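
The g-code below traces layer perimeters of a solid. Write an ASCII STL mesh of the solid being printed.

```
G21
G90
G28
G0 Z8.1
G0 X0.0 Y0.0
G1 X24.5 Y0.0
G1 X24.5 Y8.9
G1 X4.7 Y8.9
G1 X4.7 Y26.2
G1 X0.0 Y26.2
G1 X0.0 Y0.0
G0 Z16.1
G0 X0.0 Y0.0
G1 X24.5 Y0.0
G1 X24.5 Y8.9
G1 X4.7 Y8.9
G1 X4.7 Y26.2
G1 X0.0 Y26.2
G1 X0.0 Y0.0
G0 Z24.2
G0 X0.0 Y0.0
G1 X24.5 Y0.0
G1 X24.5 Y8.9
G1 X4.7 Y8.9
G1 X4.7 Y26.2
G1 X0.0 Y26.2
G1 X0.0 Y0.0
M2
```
solid part
  facet normal 0.0000 0.0000 -1.0000
    outer loop
      vertex 24.5 8.9 0.0
      vertex 24.5 0.0 0.0
      vertex 0.0 0.0 0.0
    endloop
  endfacet
  facet normal 0.0000 0.0000 -1.0000
    outer loop
      vertex 4.7 8.9 0.0
      vertex 24.5 8.9 0.0
      vertex 0.0 0.0 0.0
    endloop
  endfacet
  facet normal 0.0000 0.0000 -1.0000
    outer loop
      vertex 4.7 26.2 0.0
      vertex 4.7 8.9 0.0
      vertex 0.0 0.0 0.0
    endloop
  endfacet
  facet normal 0.0000 0.0000 -1.0000
    outer loop
      vertex 0.0 26.2 0.0
      vertex 4.7 26.2 0.0
      vertex 0.0 0.0 0.0
    endloop
  endfacet
  facet normal 0.0000 0.0000 1.0000
    outer loop
      vertex 0.0 0.0 24.2
      vertex 24.5 0.0 24.2
      vertex 24.5 8.9 24.2
    endloop
  endfacet
  facet normal 0.0000 0.0000 1.0000
    outer loop
      vertex 0.0 0.0 24.2
      vertex 24.5 8.9 24.2
      vertex 4.7 8.9 24.2
    endloop
  endfacet
  facet normal 0.0000 0.0000 1.0000
    outer loop
      vertex 0.0 0.0 24.2
      vertex 4.7 8.9 24.2
      vertex 4.7 26.2 24.2
    endloop
  endfacet
  facet normal 0.0000 0.0000 1.0000
    outer loop
      vertex 0.0 0.0 24.2
      vertex 4.7 26.2 24.2
      vertex 0.0 26.2 24.2
    endloop
  endfacet
  facet normal 0.0000 -1.0000 0.0000
    outer loop
      vertex 0.0 0.0 0.0
      vertex 24.5 0.0 0.0
      vertex 24.5 0.0 24.2
    endloop
  endfacet
  facet normal 0.0000 -1.0000 0.0000
    outer loop
      vertex 0.0 0.0 0.0
      vertex 24.5 0.0 24.2
      vertex 0.0 0.0 24.2
    endloop
  endfacet
  facet normal 1.0000 0.0000 0.0000
    outer loop
      vertex 24.5 0.0 0.0
      vertex 24.5 8.9 0.0
      vertex 24.5 8.9 24.2
    endloop
  endfacet
  facet normal 1.0000 0.0000 0.0000
    outer loop
      vertex 24.5 0.0 0.0
      vertex 24.5 8.9 24.2
      vertex 24.5 0.0 24.2
    endloop
  endfacet
  facet normal 0.0000 1.0000 0.0000
    outer loop
      vertex 24.5 8.9 0.0
      vertex 4.7 8.9 0.0
      vertex 4.7 8.9 24.2
    endloop
  endfacet
  facet normal 0.0000 1.0000 0.0000
    outer loop
      vertex 24.5 8.9 0.0
      vertex 4.7 8.9 24.2
      vertex 24.5 8.9 24.2
    endloop
  endfacet
  facet normal 1.0000 0.0000 0.0000
    outer loop
      vertex 4.7 8.9 0.0
      vertex 4.7 26.2 0.0
      vertex 4.7 26.2 24.2
    endloop
  endfacet
  facet normal 1.0000 0.0000 0.0000
    outer loop
      vertex 4.7 8.9 0.0
      vertex 4.7 26.2 24.2
      vertex 4.7 8.9 24.2
    endloop
  endfacet
  facet normal 0.0000 1.0000 0.0000
    outer loop
      vertex 4.7 26.2 0.0
      vertex 0.0 26.2 0.0
      vertex 0.0 26.2 24.2
    endloop
  endfacet
  facet normal 0.0000 1.0000 0.0000
    outer loop
      vertex 4.7 26.2 0.0
      vertex 0.0 26.2 24.2
      vertex 4.7 26.2 24.2
    endloop
  endfacet
  facet normal -1.0000 0.0000 0.0000
    outer loop
      vertex 0.0 26.2 0.0
      vertex 0.0 0.0 0.0
      vertex 0.0 0.0 24.2
    endloop
  endfacet
  facet normal -1.0000 0.0000 0.0000
    outer loop
      vertex 0.0 26.2 0.0
      vertex 0.0 0.0 24.2
      vertex 0.0 26.2 24.2
    endloop
  endfacet
endsolid part

The G0 Z moves step by Δz≈8.1 mm. Every layer's G1 loop is the same polygon, so the solid is a straight extrusion of it from z=0 to z≈24.2. Closing with flat bottom and top caps and triangulating gives 20 facets — an L-shaped prism: outer 24.5 × 26.2 mm, arm thicknesses ≈ 8.9 mm (horizontal) and 4.7 mm (vertical), extruded 24.2 mm in z.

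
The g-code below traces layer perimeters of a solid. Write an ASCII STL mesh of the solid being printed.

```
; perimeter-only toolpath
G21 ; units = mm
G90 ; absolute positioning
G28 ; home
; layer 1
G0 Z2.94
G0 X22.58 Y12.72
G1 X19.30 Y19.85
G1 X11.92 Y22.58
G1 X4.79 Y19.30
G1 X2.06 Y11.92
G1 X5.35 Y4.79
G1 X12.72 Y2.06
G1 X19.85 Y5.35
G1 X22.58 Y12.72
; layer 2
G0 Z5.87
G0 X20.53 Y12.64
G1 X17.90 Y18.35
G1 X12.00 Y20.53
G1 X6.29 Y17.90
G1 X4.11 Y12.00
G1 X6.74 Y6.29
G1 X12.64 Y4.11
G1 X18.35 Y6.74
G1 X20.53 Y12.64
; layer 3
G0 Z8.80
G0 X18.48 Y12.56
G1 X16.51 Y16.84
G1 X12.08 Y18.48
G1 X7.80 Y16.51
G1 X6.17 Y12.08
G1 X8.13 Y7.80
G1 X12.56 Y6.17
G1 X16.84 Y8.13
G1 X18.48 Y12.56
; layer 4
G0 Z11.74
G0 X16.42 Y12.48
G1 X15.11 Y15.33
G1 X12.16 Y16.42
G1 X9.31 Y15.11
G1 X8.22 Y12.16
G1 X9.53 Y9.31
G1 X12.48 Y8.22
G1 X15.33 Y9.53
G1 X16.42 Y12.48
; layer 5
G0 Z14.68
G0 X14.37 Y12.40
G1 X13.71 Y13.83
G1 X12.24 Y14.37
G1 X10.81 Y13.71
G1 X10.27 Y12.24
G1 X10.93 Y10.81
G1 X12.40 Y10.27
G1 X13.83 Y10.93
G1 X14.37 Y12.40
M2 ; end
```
solid part
  facet normal 0.0000 0.0000 -1.0000
    outer loop
      vertex 11.84 24.63 0.00
      vertex 20.69 21.36 0.00
      vertex 24.63 12.80 0.00
    endloop
  endfacet
  facet normal 0.0000 0.0000 -1.0000
    outer loop
      vertex 3.28 20.69 0.00
      vertex 11.84 24.63 0.00
      vertex 24.63 12.80 0.00
    endloop
  endfacet
  facet normal 0.0000 0.0000 -1.0000
    outer loop
      vertex 0.01 11.84 0.00
      vertex 3.28 20.69 0.00
      vertex 24.63 12.80 0.00
    endloop
  endfacet
  facet normal 0.0000 0.0000 -1.0000
    outer loop
      vertex 3.95 3.28 0.00
      vertex 0.01 11.84 0.00
      vertex 24.63 12.80 0.00
    endloop
  endfacet
  facet normal 0.0000 0.0000 -1.0000
    outer loop
      vertex 12.80 0.01 0.00
      vertex 3.95 3.28 0.00
      vertex 24.63 12.80 0.00
    endloop
  endfacet
  facet normal 0.0000 0.0000 -1.0000
    outer loop
      vertex 21.36 3.95 0.00
      vertex 12.80 0.01 0.00
      vertex 24.63 12.80 0.00
    endloop
  endfacet
  facet normal 0.7629 0.3511 0.5429
    outer loop
      vertex 24.63 12.80 0.00
      vertex 20.69 21.36 0.00
      vertex 12.32 12.32 17.61
    endloop
  endfacet
  facet normal 0.2911 0.7878 0.5428
    outer loop
      vertex 20.69 21.36 0.00
      vertex 11.84 24.63 0.00
      vertex 12.32 12.32 17.61
    endloop
  endfacet
  facet normal -0.3511 0.7629 0.5429
    outer loop
      vertex 11.84 24.63 0.00
      vertex 3.28 20.69 0.00
      vertex 12.32 12.32 17.61
    endloop
  endfacet
  facet normal -0.7878 0.2911 0.5428
    outer loop
      vertex 3.28 20.69 0.00
      vertex 0.01 11.84 0.00
      vertex 12.32 12.32 17.61
    endloop
  endfacet
  facet normal -0.7629 -0.3511 0.5429
    outer loop
      vertex 0.01 11.84 0.00
      vertex 3.95 3.28 0.00
      vertex 12.32 12.32 17.61
    endloop
  endfacet
  facet normal -0.2911 -0.7878 0.5428
    outer loop
      vertex 3.95 3.28 0.00
      vertex 12.80 0.01 0.00
      vertex 12.32 12.32 17.61
    endloop
  endfacet
  facet normal 0.3511 -0.7629 0.5429
    outer loop
      vertex 12.80 0.01 0.00
      vertex 21.36 3.95 0.00
      vertex 12.32 12.32 17.61
    endloop
  endfacet
  facet normal 0.7878 -0.2911 0.5428
    outer loop
      vertex 21.36 3.95 0.00
      vertex 24.63 12.80 0.00
      vertex 12.32 12.32 17.61
    endloop
  endfacet
endsolid part

The G0 Z moves step by Δz≈2.94 mm. The G1 loops shrink linearly with z, so the solid tapers from its base footprint up to z≈17.6. Closing with a flat bottom cap and the tapered top and triangulating gives 14 facets — a regular 8-sided pyramid, base circumscribed radius ≈ 12.3 mm, apex at z ≈ 17.6 mm.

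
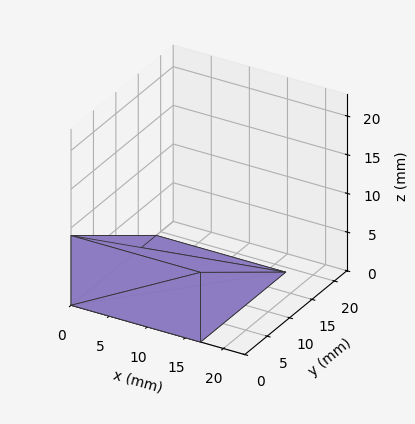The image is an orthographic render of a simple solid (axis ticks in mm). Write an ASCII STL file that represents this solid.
Reading the render: the shape is a wedge (ramp): 17 × 19 mm base, rising to 9 mm along the y=0 edge and sloping linearly to z=0 at y=19 (dimensions read to the nearest mm from the axis ticks). For the STL, each face is triangulated and given an outward normal.

solid part
  facet normal 0.0000 0.0000 -1.0000
    outer loop
      vertex 17.000 19.000 0.000
      vertex 17.000 0.000 0.000
      vertex 0.000 0.000 0.000
    endloop
  endfacet
  facet normal 0.0000 0.0000 -1.0000
    outer loop
      vertex 0.000 19.000 0.000
      vertex 17.000 19.000 0.000
      vertex 0.000 0.000 0.000
    endloop
  endfacet
  facet normal 0.0000 -1.0000 0.0000
    outer loop
      vertex 0.000 0.000 0.000
      vertex 17.000 0.000 0.000
      vertex 17.000 0.000 9.000
    endloop
  endfacet
  facet normal 0.0000 -1.0000 0.0000
    outer loop
      vertex 0.000 0.000 0.000
      vertex 17.000 0.000 9.000
      vertex 0.000 0.000 9.000
    endloop
  endfacet
  facet normal 0.0000 0.4281 0.9037
    outer loop
      vertex 0.000 0.000 9.000
      vertex 17.000 0.000 9.000
      vertex 17.000 19.000 0.000
    endloop
  endfacet
  facet normal 0.0000 0.4281 0.9037
    outer loop
      vertex 0.000 0.000 9.000
      vertex 17.000 19.000 0.000
      vertex 0.000 19.000 0.000
    endloop
  endfacet
  facet normal -1.0000 0.0000 0.0000
    outer loop
      vertex 0.000 0.000 9.000
      vertex 0.000 19.000 0.000
      vertex 0.000 0.000 0.000
    endloop
  endfacet
  facet normal 1.0000 0.0000 0.0000
    outer loop
      vertex 17.000 0.000 0.000
      vertex 17.000 19.000 0.000
      vertex 17.000 0.000 9.000
    endloop
  endfacet
endsolid part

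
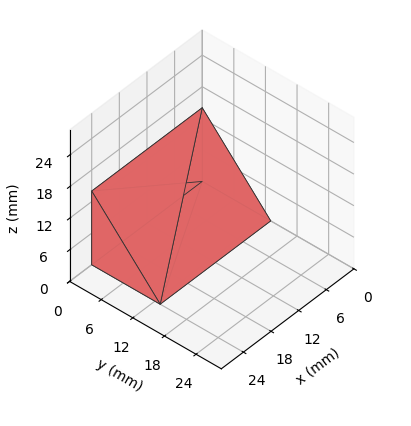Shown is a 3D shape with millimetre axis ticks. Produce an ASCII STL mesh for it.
Reading the render: the shape is a wedge (ramp): 24 × 13 mm base, rising to 14 mm along the y=0 edge and sloping linearly to z=0 at y=13 (dimensions read to the nearest mm from the axis ticks). For the STL, each face is triangulated and given an outward normal.

solid part
  facet normal 0.0000 0.0000 -1.0000
    outer loop
      vertex 24.00 13.00 0.00
      vertex 24.00 0.00 0.00
      vertex 0.00 0.00 0.00
    endloop
  endfacet
  facet normal 0.0000 0.0000 -1.0000
    outer loop
      vertex 0.00 13.00 0.00
      vertex 24.00 13.00 0.00
      vertex 0.00 0.00 0.00
    endloop
  endfacet
  facet normal 0.0000 -1.0000 0.0000
    outer loop
      vertex 0.00 0.00 0.00
      vertex 24.00 0.00 0.00
      vertex 24.00 0.00 14.00
    endloop
  endfacet
  facet normal 0.0000 -1.0000 0.0000
    outer loop
      vertex 0.00 0.00 0.00
      vertex 24.00 0.00 14.00
      vertex 0.00 0.00 14.00
    endloop
  endfacet
  facet normal 0.0000 0.7328 0.6805
    outer loop
      vertex 0.00 0.00 14.00
      vertex 24.00 0.00 14.00
      vertex 24.00 13.00 0.00
    endloop
  endfacet
  facet normal 0.0000 0.7328 0.6805
    outer loop
      vertex 0.00 0.00 14.00
      vertex 24.00 13.00 0.00
      vertex 0.00 13.00 0.00
    endloop
  endfacet
  facet normal -1.0000 0.0000 0.0000
    outer loop
      vertex 0.00 0.00 14.00
      vertex 0.00 13.00 0.00
      vertex 0.00 0.00 0.00
    endloop
  endfacet
  facet normal 1.0000 0.0000 0.0000
    outer loop
      vertex 24.00 0.00 0.00
      vertex 24.00 13.00 0.00
      vertex 24.00 0.00 14.00
    endloop
  endfacet
endsolid part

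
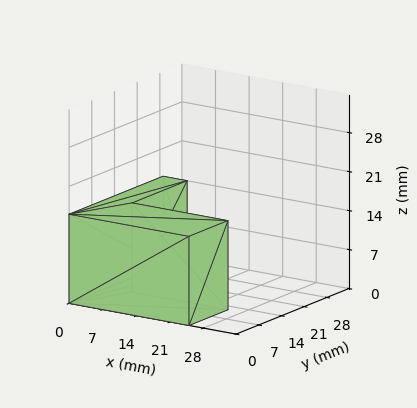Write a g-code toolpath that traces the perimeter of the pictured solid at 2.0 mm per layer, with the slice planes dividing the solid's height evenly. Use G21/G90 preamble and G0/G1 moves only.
Reading the render: the shape is an L-shaped prism: outer 25 × 29 mm, arm thicknesses ≈ 12 mm (horizontal) and 5 mm (vertical), extruded 16 mm in z (dimensions read to the nearest mm from the axis ticks). For the g-code, the solid's height is divided into equal slices at the stated Δz and each level perimeter traced with G1 moves after a G0 lift.

; perimeter-only toolpath
G21 ; units = mm
G90 ; absolute positioning
G28 ; home
; layer 1
G0 Z2.0
G0 X0.0 Y0.0
G1 X25.0 Y0.0
G1 X25.0 Y12.0
G1 X5.0 Y12.0
G1 X5.0 Y29.0
G1 X0.0 Y29.0
G1 X0.0 Y0.0
; layer 2
G0 Z4.0
G0 X0.0 Y0.0
G1 X25.0 Y0.0
G1 X25.0 Y12.0
G1 X5.0 Y12.0
G1 X5.0 Y29.0
G1 X0.0 Y29.0
G1 X0.0 Y0.0
; layer 3
G0 Z6.0
G0 X0.0 Y0.0
G1 X25.0 Y0.0
G1 X25.0 Y12.0
G1 X5.0 Y12.0
G1 X5.0 Y29.0
G1 X0.0 Y29.0
G1 X0.0 Y0.0
; layer 4
G0 Z8.0
G0 X0.0 Y0.0
G1 X25.0 Y0.0
G1 X25.0 Y12.0
G1 X5.0 Y12.0
G1 X5.0 Y29.0
G1 X0.0 Y29.0
G1 X0.0 Y0.0
; layer 5
G0 Z10.0
G0 X0.0 Y0.0
G1 X25.0 Y0.0
G1 X25.0 Y12.0
G1 X5.0 Y12.0
G1 X5.0 Y29.0
G1 X0.0 Y29.0
G1 X0.0 Y0.0
; layer 6
G0 Z12.0
G0 X0.0 Y0.0
G1 X25.0 Y0.0
G1 X25.0 Y12.0
G1 X5.0 Y12.0
G1 X5.0 Y29.0
G1 X0.0 Y29.0
G1 X0.0 Y0.0
; layer 7
G0 Z14.0
G0 X0.0 Y0.0
G1 X25.0 Y0.0
G1 X25.0 Y12.0
G1 X5.0 Y12.0
G1 X5.0 Y29.0
G1 X0.0 Y29.0
G1 X0.0 Y0.0
; layer 8
G0 Z16.0
G0 X0.0 Y0.0
G1 X25.0 Y0.0
G1 X25.0 Y12.0
G1 X5.0 Y12.0
G1 X5.0 Y29.0
G1 X0.0 Y29.0
G1 X0.0 Y0.0
M2 ; end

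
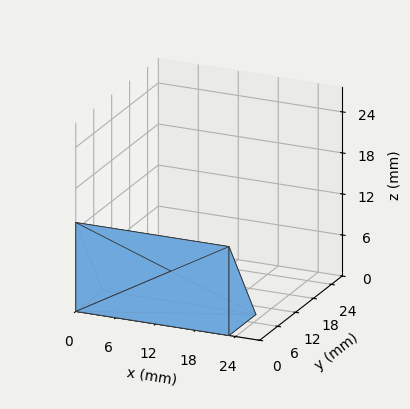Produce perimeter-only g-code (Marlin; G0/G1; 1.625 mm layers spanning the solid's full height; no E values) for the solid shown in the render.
Reading the render: the shape is a wedge (ramp): 23 × 9 mm base, rising to 13 mm along the y=0 edge and sloping linearly to z=0 at y=9 (dimensions read to the nearest mm from the axis ticks). For the g-code, the solid's height is divided into equal slices at the stated Δz and each level perimeter traced with G1 moves after a G0 lift.

; perimeter-only toolpath
G21 ; units = mm
G90 ; absolute positioning
G28 ; home
; layer 1
G0 Z1.625
G0 X0.000 Y0.000
G1 X23.000 Y0.000
G1 X23.000 Y7.875
G1 X0.000 Y7.875
G1 X0.000 Y0.000
; layer 2
G0 Z3.250
G0 X0.000 Y0.000
G1 X23.000 Y0.000
G1 X23.000 Y6.750
G1 X0.000 Y6.750
G1 X0.000 Y0.000
; layer 3
G0 Z4.875
G0 X0.000 Y0.000
G1 X23.000 Y0.000
G1 X23.000 Y5.625
G1 X0.000 Y5.625
G1 X0.000 Y0.000
; layer 4
G0 Z6.500
G0 X0.000 Y0.000
G1 X23.000 Y0.000
G1 X23.000 Y4.500
G1 X0.000 Y4.500
G1 X0.000 Y0.000
; layer 5
G0 Z8.125
G0 X0.000 Y0.000
G1 X23.000 Y0.000
G1 X23.000 Y3.375
G1 X0.000 Y3.375
G1 X0.000 Y0.000
; layer 6
G0 Z9.750
G0 X0.000 Y0.000
G1 X23.000 Y0.000
G1 X23.000 Y2.250
G1 X0.000 Y2.250
G1 X0.000 Y0.000
; layer 7
G0 Z11.375
G0 X0.000 Y0.000
G1 X23.000 Y0.000
G1 X23.000 Y1.125
G1 X0.000 Y1.125
G1 X0.000 Y0.000
M2 ; end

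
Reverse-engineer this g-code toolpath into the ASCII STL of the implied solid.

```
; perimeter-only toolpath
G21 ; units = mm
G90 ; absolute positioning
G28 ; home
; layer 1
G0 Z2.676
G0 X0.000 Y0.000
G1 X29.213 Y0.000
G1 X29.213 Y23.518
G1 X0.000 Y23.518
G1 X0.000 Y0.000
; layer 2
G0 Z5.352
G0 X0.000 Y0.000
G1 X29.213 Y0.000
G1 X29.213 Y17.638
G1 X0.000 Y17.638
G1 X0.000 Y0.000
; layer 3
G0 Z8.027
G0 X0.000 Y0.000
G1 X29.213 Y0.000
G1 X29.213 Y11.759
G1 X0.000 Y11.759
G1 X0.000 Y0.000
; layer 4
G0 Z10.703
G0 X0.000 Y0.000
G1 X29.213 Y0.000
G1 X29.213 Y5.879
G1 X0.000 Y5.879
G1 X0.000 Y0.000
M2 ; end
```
solid part
  facet normal 0.0000 0.0000 -1.0000
    outer loop
      vertex 29.213 29.397 0.000
      vertex 29.213 0.000 0.000
      vertex 0.000 0.000 0.000
    endloop
  endfacet
  facet normal 0.0000 0.0000 -1.0000
    outer loop
      vertex 0.000 29.397 0.000
      vertex 29.213 29.397 0.000
      vertex 0.000 0.000 0.000
    endloop
  endfacet
  facet normal 0.0000 -1.0000 0.0000
    outer loop
      vertex 0.000 0.000 0.000
      vertex 29.213 0.000 0.000
      vertex 29.213 0.000 13.379
    endloop
  endfacet
  facet normal 0.0000 -1.0000 0.0000
    outer loop
      vertex 0.000 0.000 0.000
      vertex 29.213 0.000 13.379
      vertex 0.000 0.000 13.379
    endloop
  endfacet
  facet normal 0.0000 0.4142 0.9102
    outer loop
      vertex 0.000 0.000 13.379
      vertex 29.213 0.000 13.379
      vertex 29.213 29.397 0.000
    endloop
  endfacet
  facet normal 0.0000 0.4142 0.9102
    outer loop
      vertex 0.000 0.000 13.379
      vertex 29.213 29.397 0.000
      vertex 0.000 29.397 0.000
    endloop
  endfacet
  facet normal -1.0000 0.0000 0.0000
    outer loop
      vertex 0.000 0.000 13.379
      vertex 0.000 29.397 0.000
      vertex 0.000 0.000 0.000
    endloop
  endfacet
  facet normal 1.0000 0.0000 0.0000
    outer loop
      vertex 29.213 0.000 0.000
      vertex 29.213 29.397 0.000
      vertex 29.213 0.000 13.379
    endloop
  endfacet
endsolid part

The G0 Z moves step by Δz≈2.676 mm. The G1 loops shrink linearly with z, so the solid tapers from its base footprint up to z≈13.4. Closing with a flat bottom cap and the tapered top and triangulating gives 8 facets — a wedge (ramp): 29.2 × 29.4 mm base, rising to 13.4 mm along the y=0 edge and sloping linearly to z=0 at y=29.4.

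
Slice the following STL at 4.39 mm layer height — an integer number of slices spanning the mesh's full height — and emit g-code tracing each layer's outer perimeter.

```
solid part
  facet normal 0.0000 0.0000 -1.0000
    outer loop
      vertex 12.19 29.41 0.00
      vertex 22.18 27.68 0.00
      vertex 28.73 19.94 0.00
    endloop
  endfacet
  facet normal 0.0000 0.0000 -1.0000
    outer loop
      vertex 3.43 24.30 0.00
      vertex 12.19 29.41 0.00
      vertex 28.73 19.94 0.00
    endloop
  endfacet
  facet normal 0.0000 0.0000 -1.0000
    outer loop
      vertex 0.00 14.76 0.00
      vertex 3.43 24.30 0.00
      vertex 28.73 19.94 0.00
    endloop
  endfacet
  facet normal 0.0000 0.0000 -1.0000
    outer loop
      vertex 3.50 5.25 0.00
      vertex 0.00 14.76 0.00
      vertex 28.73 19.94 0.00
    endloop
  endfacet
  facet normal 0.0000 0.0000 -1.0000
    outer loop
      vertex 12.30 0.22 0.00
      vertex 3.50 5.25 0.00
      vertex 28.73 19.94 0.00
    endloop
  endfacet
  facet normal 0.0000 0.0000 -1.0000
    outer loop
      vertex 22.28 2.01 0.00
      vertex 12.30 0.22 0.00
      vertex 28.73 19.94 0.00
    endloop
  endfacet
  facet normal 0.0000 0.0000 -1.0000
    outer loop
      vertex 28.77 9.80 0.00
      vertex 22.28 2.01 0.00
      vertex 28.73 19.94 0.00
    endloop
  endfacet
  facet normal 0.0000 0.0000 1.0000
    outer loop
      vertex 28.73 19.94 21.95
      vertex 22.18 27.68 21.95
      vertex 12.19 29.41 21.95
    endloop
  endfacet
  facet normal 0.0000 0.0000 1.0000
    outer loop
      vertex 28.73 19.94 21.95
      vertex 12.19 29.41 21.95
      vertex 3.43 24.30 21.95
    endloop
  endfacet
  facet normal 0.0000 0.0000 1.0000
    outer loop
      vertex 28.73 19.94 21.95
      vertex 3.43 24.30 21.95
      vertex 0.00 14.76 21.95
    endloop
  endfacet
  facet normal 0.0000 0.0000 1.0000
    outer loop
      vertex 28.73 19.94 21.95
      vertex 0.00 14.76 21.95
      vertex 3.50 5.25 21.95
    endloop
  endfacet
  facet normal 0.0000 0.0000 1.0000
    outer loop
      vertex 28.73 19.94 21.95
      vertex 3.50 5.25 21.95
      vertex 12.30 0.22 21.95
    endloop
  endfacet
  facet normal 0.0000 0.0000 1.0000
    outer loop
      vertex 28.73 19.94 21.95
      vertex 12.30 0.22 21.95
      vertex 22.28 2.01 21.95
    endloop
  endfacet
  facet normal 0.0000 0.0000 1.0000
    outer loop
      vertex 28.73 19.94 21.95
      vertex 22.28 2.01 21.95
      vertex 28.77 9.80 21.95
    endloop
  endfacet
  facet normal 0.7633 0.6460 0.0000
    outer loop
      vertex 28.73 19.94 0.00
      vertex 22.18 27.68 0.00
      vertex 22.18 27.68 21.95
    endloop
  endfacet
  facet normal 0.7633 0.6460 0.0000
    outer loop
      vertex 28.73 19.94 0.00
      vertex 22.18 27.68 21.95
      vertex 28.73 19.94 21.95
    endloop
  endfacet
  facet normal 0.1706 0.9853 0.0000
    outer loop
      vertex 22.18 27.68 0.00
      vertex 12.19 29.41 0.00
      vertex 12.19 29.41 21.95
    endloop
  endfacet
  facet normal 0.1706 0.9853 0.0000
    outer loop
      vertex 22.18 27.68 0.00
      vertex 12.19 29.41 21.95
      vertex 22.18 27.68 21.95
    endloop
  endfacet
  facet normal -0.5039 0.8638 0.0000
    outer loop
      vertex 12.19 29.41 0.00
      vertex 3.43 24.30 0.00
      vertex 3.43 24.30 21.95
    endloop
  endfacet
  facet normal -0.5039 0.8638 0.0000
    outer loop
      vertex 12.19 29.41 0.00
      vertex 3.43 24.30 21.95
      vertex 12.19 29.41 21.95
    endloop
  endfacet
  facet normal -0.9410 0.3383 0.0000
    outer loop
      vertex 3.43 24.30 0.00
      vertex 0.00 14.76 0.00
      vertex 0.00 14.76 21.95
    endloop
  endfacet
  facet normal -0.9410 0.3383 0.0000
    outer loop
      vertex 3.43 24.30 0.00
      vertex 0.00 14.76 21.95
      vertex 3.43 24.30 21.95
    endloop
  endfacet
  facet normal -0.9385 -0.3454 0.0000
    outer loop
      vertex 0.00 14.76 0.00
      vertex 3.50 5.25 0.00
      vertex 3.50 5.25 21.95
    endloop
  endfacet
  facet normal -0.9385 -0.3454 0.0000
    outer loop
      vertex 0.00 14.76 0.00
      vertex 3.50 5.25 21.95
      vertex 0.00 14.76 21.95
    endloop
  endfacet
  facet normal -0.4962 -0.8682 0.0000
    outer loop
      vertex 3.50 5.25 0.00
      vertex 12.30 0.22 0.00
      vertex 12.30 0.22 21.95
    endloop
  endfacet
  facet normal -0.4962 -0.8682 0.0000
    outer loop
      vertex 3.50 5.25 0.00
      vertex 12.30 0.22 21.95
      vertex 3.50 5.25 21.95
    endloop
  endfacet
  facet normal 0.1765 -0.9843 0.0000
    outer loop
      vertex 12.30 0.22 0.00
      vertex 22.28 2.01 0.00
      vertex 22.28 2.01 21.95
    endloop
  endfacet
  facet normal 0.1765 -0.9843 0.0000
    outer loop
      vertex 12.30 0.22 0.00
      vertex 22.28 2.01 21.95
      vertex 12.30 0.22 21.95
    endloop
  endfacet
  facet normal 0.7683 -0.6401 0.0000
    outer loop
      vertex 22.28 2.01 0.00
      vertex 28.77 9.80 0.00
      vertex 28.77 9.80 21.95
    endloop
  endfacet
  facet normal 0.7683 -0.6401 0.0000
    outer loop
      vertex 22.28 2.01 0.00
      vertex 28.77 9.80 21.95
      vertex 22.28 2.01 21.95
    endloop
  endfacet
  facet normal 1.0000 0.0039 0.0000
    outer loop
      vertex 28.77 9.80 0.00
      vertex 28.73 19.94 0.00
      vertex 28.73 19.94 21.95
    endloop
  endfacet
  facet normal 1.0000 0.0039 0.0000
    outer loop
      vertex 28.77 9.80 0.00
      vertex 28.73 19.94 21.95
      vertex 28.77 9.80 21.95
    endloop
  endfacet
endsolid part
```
; perimeter-only toolpath
G21 ; units = mm
G90 ; absolute positioning
G28 ; home
; layer 1
G0 Z4.39
G0 X28.73 Y19.94
G1 X22.18 Y27.68
G1 X12.19 Y29.41
G1 X3.43 Y24.30
G1 X0.00 Y14.76
G1 X3.50 Y5.25
G1 X12.30 Y0.22
G1 X22.28 Y2.01
G1 X28.77 Y9.80
G1 X28.73 Y19.94
; layer 2
G0 Z8.78
G0 X28.73 Y19.94
G1 X22.18 Y27.68
G1 X12.19 Y29.41
G1 X3.43 Y24.30
G1 X0.00 Y14.76
G1 X3.50 Y5.25
G1 X12.30 Y0.22
G1 X22.28 Y2.01
G1 X28.77 Y9.80
G1 X28.73 Y19.94
; layer 3
G0 Z13.17
G0 X28.73 Y19.94
G1 X22.18 Y27.68
G1 X12.19 Y29.41
G1 X3.43 Y24.30
G1 X0.00 Y14.76
G1 X3.50 Y5.25
G1 X12.30 Y0.22
G1 X22.28 Y2.01
G1 X28.77 Y9.80
G1 X28.73 Y19.94
; layer 4
G0 Z17.56
G0 X28.73 Y19.94
G1 X22.18 Y27.68
G1 X12.19 Y29.41
G1 X3.43 Y24.30
G1 X0.00 Y14.76
G1 X3.50 Y5.25
G1 X12.30 Y0.22
G1 X22.28 Y2.01
G1 X28.77 Y9.80
G1 X28.73 Y19.94
; layer 5
G0 Z21.95
G0 X28.73 Y19.94
G1 X22.18 Y27.68
G1 X12.19 Y29.41
G1 X3.43 Y24.30
G1 X0.00 Y14.76
G1 X3.50 Y5.25
G1 X12.30 Y0.22
G1 X22.28 Y2.01
G1 X28.77 Y9.80
G1 X28.73 Y19.94
M2 ; end

The solid is a regular 9-sided prism (a cylinder approximated with 9 flat sides), circumscribed radius ≈ 14.8 mm, height ≈ 21.9 mm. Slicing at Δz = 4.39 mm — 5 equal slices spanning the solid's height, so layer i sits at z = i·h/5 — gives 5 non-empty perimeters. Each is a 9-segment closed polygon; G0 lifts to the layer z and rapids to the start vertex, then G1 traces the edges.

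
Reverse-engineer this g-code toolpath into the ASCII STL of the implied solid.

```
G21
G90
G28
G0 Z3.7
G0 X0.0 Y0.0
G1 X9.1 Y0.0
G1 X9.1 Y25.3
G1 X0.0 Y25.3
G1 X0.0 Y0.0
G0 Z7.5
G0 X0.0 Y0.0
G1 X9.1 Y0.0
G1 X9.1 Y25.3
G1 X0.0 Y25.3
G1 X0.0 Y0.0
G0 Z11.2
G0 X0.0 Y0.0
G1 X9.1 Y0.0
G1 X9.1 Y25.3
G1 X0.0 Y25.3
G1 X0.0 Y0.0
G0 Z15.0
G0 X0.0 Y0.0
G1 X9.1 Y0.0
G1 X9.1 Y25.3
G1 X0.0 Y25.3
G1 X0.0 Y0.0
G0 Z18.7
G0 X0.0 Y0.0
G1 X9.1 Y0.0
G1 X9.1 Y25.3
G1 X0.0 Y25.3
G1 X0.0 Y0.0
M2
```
solid part
  facet normal 0.0000 0.0000 -1.0000
    outer loop
      vertex 9.1 25.3 0.0
      vertex 9.1 0.0 0.0
      vertex 0.0 0.0 0.0
    endloop
  endfacet
  facet normal 0.0000 0.0000 -1.0000
    outer loop
      vertex 0.0 25.3 0.0
      vertex 9.1 25.3 0.0
      vertex 0.0 0.0 0.0
    endloop
  endfacet
  facet normal 0.0000 0.0000 1.0000
    outer loop
      vertex 0.0 0.0 18.7
      vertex 9.1 0.0 18.7
      vertex 9.1 25.3 18.7
    endloop
  endfacet
  facet normal 0.0000 0.0000 1.0000
    outer loop
      vertex 0.0 0.0 18.7
      vertex 9.1 25.3 18.7
      vertex 0.0 25.3 18.7
    endloop
  endfacet
  facet normal 0.0000 -1.0000 0.0000
    outer loop
      vertex 0.0 0.0 0.0
      vertex 9.1 0.0 0.0
      vertex 9.1 0.0 18.7
    endloop
  endfacet
  facet normal 0.0000 -1.0000 0.0000
    outer loop
      vertex 0.0 0.0 0.0
      vertex 9.1 0.0 18.7
      vertex 0.0 0.0 18.7
    endloop
  endfacet
  facet normal 0.0000 1.0000 0.0000
    outer loop
      vertex 9.1 25.3 18.7
      vertex 9.1 25.3 0.0
      vertex 0.0 25.3 0.0
    endloop
  endfacet
  facet normal 0.0000 1.0000 0.0000
    outer loop
      vertex 0.0 25.3 18.7
      vertex 9.1 25.3 18.7
      vertex 0.0 25.3 0.0
    endloop
  endfacet
  facet normal -1.0000 0.0000 0.0000
    outer loop
      vertex 0.0 25.3 18.7
      vertex 0.0 25.3 0.0
      vertex 0.0 0.0 0.0
    endloop
  endfacet
  facet normal -1.0000 0.0000 0.0000
    outer loop
      vertex 0.0 0.0 18.7
      vertex 0.0 25.3 18.7
      vertex 0.0 0.0 0.0
    endloop
  endfacet
  facet normal 1.0000 0.0000 0.0000
    outer loop
      vertex 9.1 0.0 0.0
      vertex 9.1 25.3 0.0
      vertex 9.1 25.3 18.7
    endloop
  endfacet
  facet normal 1.0000 0.0000 0.0000
    outer loop
      vertex 9.1 0.0 0.0
      vertex 9.1 25.3 18.7
      vertex 9.1 0.0 18.7
    endloop
  endfacet
endsolid part

The G0 Z moves step by Δz≈3.7 mm. Every layer's G1 loop is the same polygon, so the solid is a straight extrusion of it from z=0 to z≈18.7. Closing with flat bottom and top caps and triangulating gives 12 facets — a rectangular box, roughly 9.1 × 25.3 mm footprint and 18.7 mm tall.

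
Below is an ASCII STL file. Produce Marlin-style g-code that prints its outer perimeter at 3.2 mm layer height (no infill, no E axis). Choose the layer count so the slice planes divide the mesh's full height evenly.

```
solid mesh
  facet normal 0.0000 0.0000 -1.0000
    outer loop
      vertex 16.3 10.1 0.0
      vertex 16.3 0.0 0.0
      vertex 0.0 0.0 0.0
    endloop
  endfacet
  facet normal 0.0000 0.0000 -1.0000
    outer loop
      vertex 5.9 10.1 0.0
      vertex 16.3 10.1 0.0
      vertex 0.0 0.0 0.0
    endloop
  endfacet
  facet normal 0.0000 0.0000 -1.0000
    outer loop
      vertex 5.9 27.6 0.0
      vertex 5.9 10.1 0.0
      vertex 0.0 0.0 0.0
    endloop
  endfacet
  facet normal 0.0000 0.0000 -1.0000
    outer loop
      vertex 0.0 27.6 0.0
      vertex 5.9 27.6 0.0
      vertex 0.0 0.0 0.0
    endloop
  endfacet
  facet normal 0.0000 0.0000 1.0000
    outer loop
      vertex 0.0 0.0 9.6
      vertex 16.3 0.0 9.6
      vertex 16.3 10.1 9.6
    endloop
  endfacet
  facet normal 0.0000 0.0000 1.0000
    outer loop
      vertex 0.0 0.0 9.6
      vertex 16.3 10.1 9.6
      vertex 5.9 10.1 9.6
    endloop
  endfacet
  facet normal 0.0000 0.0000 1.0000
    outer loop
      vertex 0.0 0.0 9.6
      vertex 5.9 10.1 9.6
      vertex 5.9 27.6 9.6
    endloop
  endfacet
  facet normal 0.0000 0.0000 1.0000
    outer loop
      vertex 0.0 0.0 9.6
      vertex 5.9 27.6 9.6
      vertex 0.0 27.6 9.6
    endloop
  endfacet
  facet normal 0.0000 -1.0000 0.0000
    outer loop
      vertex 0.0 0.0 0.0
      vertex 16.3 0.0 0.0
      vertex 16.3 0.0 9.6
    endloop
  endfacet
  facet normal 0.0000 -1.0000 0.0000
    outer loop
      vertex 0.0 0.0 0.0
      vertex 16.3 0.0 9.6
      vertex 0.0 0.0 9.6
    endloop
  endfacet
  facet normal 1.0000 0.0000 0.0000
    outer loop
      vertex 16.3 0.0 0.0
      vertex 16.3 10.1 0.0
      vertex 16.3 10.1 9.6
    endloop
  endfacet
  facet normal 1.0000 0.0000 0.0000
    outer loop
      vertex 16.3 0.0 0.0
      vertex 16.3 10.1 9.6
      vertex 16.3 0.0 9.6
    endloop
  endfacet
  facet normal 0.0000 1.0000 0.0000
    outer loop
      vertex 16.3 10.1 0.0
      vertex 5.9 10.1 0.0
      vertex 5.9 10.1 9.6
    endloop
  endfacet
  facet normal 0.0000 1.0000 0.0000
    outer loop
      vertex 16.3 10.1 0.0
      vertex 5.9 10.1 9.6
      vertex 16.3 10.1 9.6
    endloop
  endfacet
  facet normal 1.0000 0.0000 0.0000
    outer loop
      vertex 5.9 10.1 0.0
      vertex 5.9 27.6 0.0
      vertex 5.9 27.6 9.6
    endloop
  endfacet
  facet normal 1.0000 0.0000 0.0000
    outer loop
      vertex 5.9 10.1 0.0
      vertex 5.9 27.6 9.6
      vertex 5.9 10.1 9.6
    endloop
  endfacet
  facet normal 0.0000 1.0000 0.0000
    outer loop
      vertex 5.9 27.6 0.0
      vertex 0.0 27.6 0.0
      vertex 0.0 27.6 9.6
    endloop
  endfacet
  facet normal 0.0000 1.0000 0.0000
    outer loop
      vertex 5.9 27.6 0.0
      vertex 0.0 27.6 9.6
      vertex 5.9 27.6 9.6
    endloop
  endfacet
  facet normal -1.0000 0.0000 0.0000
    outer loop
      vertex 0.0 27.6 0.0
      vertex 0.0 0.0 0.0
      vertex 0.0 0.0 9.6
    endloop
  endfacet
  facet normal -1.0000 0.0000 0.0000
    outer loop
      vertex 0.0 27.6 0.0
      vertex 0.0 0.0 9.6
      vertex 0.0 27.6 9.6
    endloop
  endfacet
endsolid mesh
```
; perimeter-only toolpath
G21 ; units = mm
G90 ; absolute positioning
G28 ; home
; layer 1
G0 Z3.2
G0 X0.0 Y0.0
G1 X16.3 Y0.0
G1 X16.3 Y10.1
G1 X5.9 Y10.1
G1 X5.9 Y27.6
G1 X0.0 Y27.6
G1 X0.0 Y0.0
; layer 2
G0 Z6.4
G0 X0.0 Y0.0
G1 X16.3 Y0.0
G1 X16.3 Y10.1
G1 X5.9 Y10.1
G1 X5.9 Y27.6
G1 X0.0 Y27.6
G1 X0.0 Y0.0
; layer 3
G0 Z9.6
G0 X0.0 Y0.0
G1 X16.3 Y0.0
G1 X16.3 Y10.1
G1 X5.9 Y10.1
G1 X5.9 Y27.6
G1 X0.0 Y27.6
G1 X0.0 Y0.0
M2 ; end

The solid is an L-shaped prism: outer 16.3 × 27.6 mm, arm thicknesses ≈ 10.1 mm (horizontal) and 5.9 mm (vertical), extruded 9.6 mm in z. Slicing at Δz = 3.2 mm — 3 equal slices spanning the solid's height, so layer i sits at z = i·h/3 — gives 3 non-empty perimeters. Each is a 6-segment closed polygon; G0 lifts to the layer z and rapids to the start vertex, then G1 traces the edges.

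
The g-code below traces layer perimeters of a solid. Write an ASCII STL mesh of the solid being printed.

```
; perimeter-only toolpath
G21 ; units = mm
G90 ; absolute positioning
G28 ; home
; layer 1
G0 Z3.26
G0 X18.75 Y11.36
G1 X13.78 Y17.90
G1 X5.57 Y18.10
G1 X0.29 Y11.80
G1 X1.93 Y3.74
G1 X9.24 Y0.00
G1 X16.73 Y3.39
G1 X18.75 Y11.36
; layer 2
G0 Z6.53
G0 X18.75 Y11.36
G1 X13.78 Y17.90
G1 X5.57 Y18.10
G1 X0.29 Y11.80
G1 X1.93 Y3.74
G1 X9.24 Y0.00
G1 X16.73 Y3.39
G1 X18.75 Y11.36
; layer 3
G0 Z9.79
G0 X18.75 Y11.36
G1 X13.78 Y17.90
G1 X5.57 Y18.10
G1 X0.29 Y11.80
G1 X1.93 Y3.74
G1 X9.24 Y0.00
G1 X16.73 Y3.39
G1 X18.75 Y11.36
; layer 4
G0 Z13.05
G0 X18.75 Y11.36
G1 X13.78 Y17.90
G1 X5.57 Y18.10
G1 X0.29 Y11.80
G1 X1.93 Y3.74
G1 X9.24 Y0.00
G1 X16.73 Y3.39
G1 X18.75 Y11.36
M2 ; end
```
solid part
  facet normal 0.0000 0.0000 -1.0000
    outer loop
      vertex 5.57 18.10 0.00
      vertex 13.78 17.90 0.00
      vertex 18.75 11.36 0.00
    endloop
  endfacet
  facet normal 0.0000 0.0000 -1.0000
    outer loop
      vertex 0.29 11.80 0.00
      vertex 5.57 18.10 0.00
      vertex 18.75 11.36 0.00
    endloop
  endfacet
  facet normal 0.0000 0.0000 -1.0000
    outer loop
      vertex 1.93 3.74 0.00
      vertex 0.29 11.80 0.00
      vertex 18.75 11.36 0.00
    endloop
  endfacet
  facet normal 0.0000 0.0000 -1.0000
    outer loop
      vertex 9.24 0.00 0.00
      vertex 1.93 3.74 0.00
      vertex 18.75 11.36 0.00
    endloop
  endfacet
  facet normal 0.0000 0.0000 -1.0000
    outer loop
      vertex 16.73 3.39 0.00
      vertex 9.24 0.00 0.00
      vertex 18.75 11.36 0.00
    endloop
  endfacet
  facet normal 0.0000 0.0000 1.0000
    outer loop
      vertex 18.75 11.36 13.05
      vertex 13.78 17.90 13.05
      vertex 5.57 18.10 13.05
    endloop
  endfacet
  facet normal 0.0000 0.0000 1.0000
    outer loop
      vertex 18.75 11.36 13.05
      vertex 5.57 18.10 13.05
      vertex 0.29 11.80 13.05
    endloop
  endfacet
  facet normal 0.0000 0.0000 1.0000
    outer loop
      vertex 18.75 11.36 13.05
      vertex 0.29 11.80 13.05
      vertex 1.93 3.74 13.05
    endloop
  endfacet
  facet normal 0.0000 0.0000 1.0000
    outer loop
      vertex 18.75 11.36 13.05
      vertex 1.93 3.74 13.05
      vertex 9.24 0.00 13.05
    endloop
  endfacet
  facet normal 0.0000 0.0000 1.0000
    outer loop
      vertex 18.75 11.36 13.05
      vertex 9.24 0.00 13.05
      vertex 16.73 3.39 13.05
    endloop
  endfacet
  facet normal 0.7962 0.6051 0.0000
    outer loop
      vertex 18.75 11.36 0.00
      vertex 13.78 17.90 0.00
      vertex 13.78 17.90 13.05
    endloop
  endfacet
  facet normal 0.7962 0.6051 0.0000
    outer loop
      vertex 18.75 11.36 0.00
      vertex 13.78 17.90 13.05
      vertex 18.75 11.36 13.05
    endloop
  endfacet
  facet normal 0.0244 0.9997 0.0000
    outer loop
      vertex 13.78 17.90 0.00
      vertex 5.57 18.10 0.00
      vertex 5.57 18.10 13.05
    endloop
  endfacet
  facet normal 0.0244 0.9997 0.0000
    outer loop
      vertex 13.78 17.90 0.00
      vertex 5.57 18.10 13.05
      vertex 13.78 17.90 13.05
    endloop
  endfacet
  facet normal -0.7664 0.6423 0.0000
    outer loop
      vertex 5.57 18.10 0.00
      vertex 0.29 11.80 0.00
      vertex 0.29 11.80 13.05
    endloop
  endfacet
  facet normal -0.7664 0.6423 0.0000
    outer loop
      vertex 5.57 18.10 0.00
      vertex 0.29 11.80 13.05
      vertex 5.57 18.10 13.05
    endloop
  endfacet
  facet normal -0.9799 -0.1994 0.0000
    outer loop
      vertex 0.29 11.80 0.00
      vertex 1.93 3.74 0.00
      vertex 1.93 3.74 13.05
    endloop
  endfacet
  facet normal -0.9799 -0.1994 0.0000
    outer loop
      vertex 0.29 11.80 0.00
      vertex 1.93 3.74 13.05
      vertex 0.29 11.80 13.05
    endloop
  endfacet
  facet normal -0.4555 -0.8902 0.0000
    outer loop
      vertex 1.93 3.74 0.00
      vertex 9.24 0.00 0.00
      vertex 9.24 0.00 13.05
    endloop
  endfacet
  facet normal -0.4555 -0.8902 0.0000
    outer loop
      vertex 1.93 3.74 0.00
      vertex 9.24 0.00 13.05
      vertex 1.93 3.74 13.05
    endloop
  endfacet
  facet normal 0.4123 -0.9110 0.0000
    outer loop
      vertex 9.24 0.00 0.00
      vertex 16.73 3.39 0.00
      vertex 16.73 3.39 13.05
    endloop
  endfacet
  facet normal 0.4123 -0.9110 0.0000
    outer loop
      vertex 9.24 0.00 0.00
      vertex 16.73 3.39 13.05
      vertex 9.24 0.00 13.05
    endloop
  endfacet
  facet normal 0.9694 -0.2457 0.0000
    outer loop
      vertex 16.73 3.39 0.00
      vertex 18.75 11.36 0.00
      vertex 18.75 11.36 13.05
    endloop
  endfacet
  facet normal 0.9694 -0.2457 0.0000
    outer loop
      vertex 16.73 3.39 0.00
      vertex 18.75 11.36 13.05
      vertex 16.73 3.39 13.05
    endloop
  endfacet
endsolid part

The G0 Z moves step by Δz≈3.26 mm. Every layer's G1 loop is the same polygon, so the solid is a straight extrusion of it from z=0 to z≈13.1. Closing with flat bottom and top caps and triangulating gives 24 facets — a regular 7-sided prism (a cylinder approximated with 7 flat sides), circumscribed radius ≈ 9.47 mm, height ≈ 13.1 mm.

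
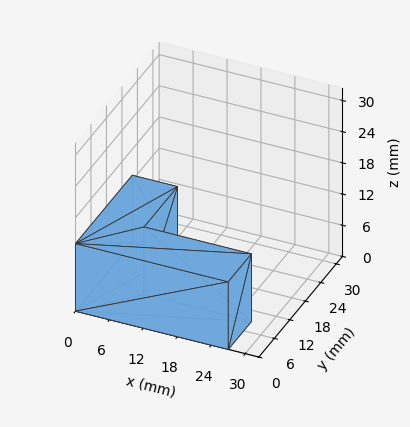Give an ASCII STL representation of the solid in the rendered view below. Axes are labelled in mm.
Reading the render: the shape is an L-shaped prism: outer 27 × 22 mm, arm thicknesses ≈ 9 mm (horizontal) and 8 mm (vertical), extruded 13 mm in z (dimensions read to the nearest mm from the axis ticks). For the STL, each face is triangulated and given an outward normal.

solid part
  facet normal 0.0000 0.0000 -1.0000
    outer loop
      vertex 27.00 9.00 0.00
      vertex 27.00 0.00 0.00
      vertex 0.00 0.00 0.00
    endloop
  endfacet
  facet normal 0.0000 0.0000 -1.0000
    outer loop
      vertex 8.00 9.00 0.00
      vertex 27.00 9.00 0.00
      vertex 0.00 0.00 0.00
    endloop
  endfacet
  facet normal 0.0000 0.0000 -1.0000
    outer loop
      vertex 8.00 22.00 0.00
      vertex 8.00 9.00 0.00
      vertex 0.00 0.00 0.00
    endloop
  endfacet
  facet normal 0.0000 0.0000 -1.0000
    outer loop
      vertex 0.00 22.00 0.00
      vertex 8.00 22.00 0.00
      vertex 0.00 0.00 0.00
    endloop
  endfacet
  facet normal 0.0000 0.0000 1.0000
    outer loop
      vertex 0.00 0.00 13.00
      vertex 27.00 0.00 13.00
      vertex 27.00 9.00 13.00
    endloop
  endfacet
  facet normal 0.0000 0.0000 1.0000
    outer loop
      vertex 0.00 0.00 13.00
      vertex 27.00 9.00 13.00
      vertex 8.00 9.00 13.00
    endloop
  endfacet
  facet normal 0.0000 0.0000 1.0000
    outer loop
      vertex 0.00 0.00 13.00
      vertex 8.00 9.00 13.00
      vertex 8.00 22.00 13.00
    endloop
  endfacet
  facet normal 0.0000 0.0000 1.0000
    outer loop
      vertex 0.00 0.00 13.00
      vertex 8.00 22.00 13.00
      vertex 0.00 22.00 13.00
    endloop
  endfacet
  facet normal 0.0000 -1.0000 0.0000
    outer loop
      vertex 0.00 0.00 0.00
      vertex 27.00 0.00 0.00
      vertex 27.00 0.00 13.00
    endloop
  endfacet
  facet normal 0.0000 -1.0000 0.0000
    outer loop
      vertex 0.00 0.00 0.00
      vertex 27.00 0.00 13.00
      vertex 0.00 0.00 13.00
    endloop
  endfacet
  facet normal 1.0000 0.0000 0.0000
    outer loop
      vertex 27.00 0.00 0.00
      vertex 27.00 9.00 0.00
      vertex 27.00 9.00 13.00
    endloop
  endfacet
  facet normal 1.0000 0.0000 0.0000
    outer loop
      vertex 27.00 0.00 0.00
      vertex 27.00 9.00 13.00
      vertex 27.00 0.00 13.00
    endloop
  endfacet
  facet normal 0.0000 1.0000 0.0000
    outer loop
      vertex 27.00 9.00 0.00
      vertex 8.00 9.00 0.00
      vertex 8.00 9.00 13.00
    endloop
  endfacet
  facet normal 0.0000 1.0000 0.0000
    outer loop
      vertex 27.00 9.00 0.00
      vertex 8.00 9.00 13.00
      vertex 27.00 9.00 13.00
    endloop
  endfacet
  facet normal 1.0000 0.0000 0.0000
    outer loop
      vertex 8.00 9.00 0.00
      vertex 8.00 22.00 0.00
      vertex 8.00 22.00 13.00
    endloop
  endfacet
  facet normal 1.0000 0.0000 0.0000
    outer loop
      vertex 8.00 9.00 0.00
      vertex 8.00 22.00 13.00
      vertex 8.00 9.00 13.00
    endloop
  endfacet
  facet normal 0.0000 1.0000 0.0000
    outer loop
      vertex 8.00 22.00 0.00
      vertex 0.00 22.00 0.00
      vertex 0.00 22.00 13.00
    endloop
  endfacet
  facet normal 0.0000 1.0000 0.0000
    outer loop
      vertex 8.00 22.00 0.00
      vertex 0.00 22.00 13.00
      vertex 8.00 22.00 13.00
    endloop
  endfacet
  facet normal -1.0000 0.0000 0.0000
    outer loop
      vertex 0.00 22.00 0.00
      vertex 0.00 0.00 0.00
      vertex 0.00 0.00 13.00
    endloop
  endfacet
  facet normal -1.0000 0.0000 0.0000
    outer loop
      vertex 0.00 22.00 0.00
      vertex 0.00 0.00 13.00
      vertex 0.00 22.00 13.00
    endloop
  endfacet
endsolid part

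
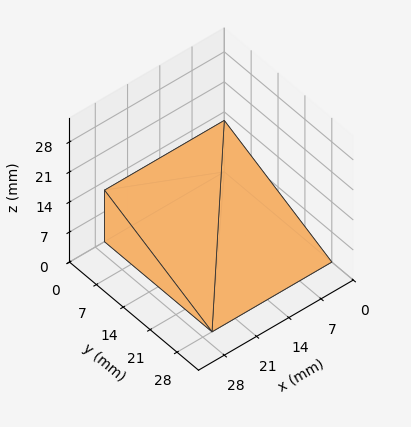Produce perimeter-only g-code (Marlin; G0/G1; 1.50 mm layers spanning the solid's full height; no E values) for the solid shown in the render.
Reading the render: the shape is a wedge (ramp): 26 × 28 mm base, rising to 12 mm along the y=0 edge and sloping linearly to z=0 at y=28 (dimensions read to the nearest mm from the axis ticks). For the g-code, the solid's height is divided into equal slices at the stated Δz and each level perimeter traced with G1 moves after a G0 lift.

; perimeter-only toolpath
G21 ; units = mm
G90 ; absolute positioning
G28 ; home
; layer 1
G0 Z1.50
G0 X0.00 Y0.00
G1 X26.00 Y0.00
G1 X26.00 Y24.50
G1 X0.00 Y24.50
G1 X0.00 Y0.00
; layer 2
G0 Z3.00
G0 X0.00 Y0.00
G1 X26.00 Y0.00
G1 X26.00 Y21.00
G1 X0.00 Y21.00
G1 X0.00 Y0.00
; layer 3
G0 Z4.50
G0 X0.00 Y0.00
G1 X26.00 Y0.00
G1 X26.00 Y17.50
G1 X0.00 Y17.50
G1 X0.00 Y0.00
; layer 4
G0 Z6.00
G0 X0.00 Y0.00
G1 X26.00 Y0.00
G1 X26.00 Y14.00
G1 X0.00 Y14.00
G1 X0.00 Y0.00
; layer 5
G0 Z7.50
G0 X0.00 Y0.00
G1 X26.00 Y0.00
G1 X26.00 Y10.50
G1 X0.00 Y10.50
G1 X0.00 Y0.00
; layer 6
G0 Z9.00
G0 X0.00 Y0.00
G1 X26.00 Y0.00
G1 X26.00 Y7.00
G1 X0.00 Y7.00
G1 X0.00 Y0.00
; layer 7
G0 Z10.50
G0 X0.00 Y0.00
G1 X26.00 Y0.00
G1 X26.00 Y3.50
G1 X0.00 Y3.50
G1 X0.00 Y0.00
M2 ; end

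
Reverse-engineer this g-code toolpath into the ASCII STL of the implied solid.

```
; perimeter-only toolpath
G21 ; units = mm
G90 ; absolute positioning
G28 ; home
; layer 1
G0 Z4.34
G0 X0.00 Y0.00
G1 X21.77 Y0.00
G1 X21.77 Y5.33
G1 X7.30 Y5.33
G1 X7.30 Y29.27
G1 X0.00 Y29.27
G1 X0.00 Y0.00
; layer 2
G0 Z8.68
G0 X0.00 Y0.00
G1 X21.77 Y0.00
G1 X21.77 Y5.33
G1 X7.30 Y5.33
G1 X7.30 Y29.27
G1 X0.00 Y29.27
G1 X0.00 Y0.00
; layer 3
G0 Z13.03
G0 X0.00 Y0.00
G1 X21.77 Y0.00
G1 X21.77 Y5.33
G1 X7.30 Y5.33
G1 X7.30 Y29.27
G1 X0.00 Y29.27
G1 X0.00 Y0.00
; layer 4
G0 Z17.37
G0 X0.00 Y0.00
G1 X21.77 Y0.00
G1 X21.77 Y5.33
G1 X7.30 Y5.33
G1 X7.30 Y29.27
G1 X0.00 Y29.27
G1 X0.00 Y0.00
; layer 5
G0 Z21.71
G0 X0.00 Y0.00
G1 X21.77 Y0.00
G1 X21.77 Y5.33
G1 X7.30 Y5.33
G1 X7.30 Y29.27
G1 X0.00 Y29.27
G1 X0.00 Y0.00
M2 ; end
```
solid part
  facet normal 0.0000 0.0000 -1.0000
    outer loop
      vertex 21.77 5.33 0.00
      vertex 21.77 0.00 0.00
      vertex 0.00 0.00 0.00
    endloop
  endfacet
  facet normal 0.0000 0.0000 -1.0000
    outer loop
      vertex 7.30 5.33 0.00
      vertex 21.77 5.33 0.00
      vertex 0.00 0.00 0.00
    endloop
  endfacet
  facet normal 0.0000 0.0000 -1.0000
    outer loop
      vertex 7.30 29.27 0.00
      vertex 7.30 5.33 0.00
      vertex 0.00 0.00 0.00
    endloop
  endfacet
  facet normal 0.0000 0.0000 -1.0000
    outer loop
      vertex 0.00 29.27 0.00
      vertex 7.30 29.27 0.00
      vertex 0.00 0.00 0.00
    endloop
  endfacet
  facet normal 0.0000 0.0000 1.0000
    outer loop
      vertex 0.00 0.00 21.71
      vertex 21.77 0.00 21.71
      vertex 21.77 5.33 21.71
    endloop
  endfacet
  facet normal 0.0000 0.0000 1.0000
    outer loop
      vertex 0.00 0.00 21.71
      vertex 21.77 5.33 21.71
      vertex 7.30 5.33 21.71
    endloop
  endfacet
  facet normal 0.0000 0.0000 1.0000
    outer loop
      vertex 0.00 0.00 21.71
      vertex 7.30 5.33 21.71
      vertex 7.30 29.27 21.71
    endloop
  endfacet
  facet normal 0.0000 0.0000 1.0000
    outer loop
      vertex 0.00 0.00 21.71
      vertex 7.30 29.27 21.71
      vertex 0.00 29.27 21.71
    endloop
  endfacet
  facet normal 0.0000 -1.0000 0.0000
    outer loop
      vertex 0.00 0.00 0.00
      vertex 21.77 0.00 0.00
      vertex 21.77 0.00 21.71
    endloop
  endfacet
  facet normal 0.0000 -1.0000 0.0000
    outer loop
      vertex 0.00 0.00 0.00
      vertex 21.77 0.00 21.71
      vertex 0.00 0.00 21.71
    endloop
  endfacet
  facet normal 1.0000 0.0000 0.0000
    outer loop
      vertex 21.77 0.00 0.00
      vertex 21.77 5.33 0.00
      vertex 21.77 5.33 21.71
    endloop
  endfacet
  facet normal 1.0000 0.0000 0.0000
    outer loop
      vertex 21.77 0.00 0.00
      vertex 21.77 5.33 21.71
      vertex 21.77 0.00 21.71
    endloop
  endfacet
  facet normal 0.0000 1.0000 0.0000
    outer loop
      vertex 21.77 5.33 0.00
      vertex 7.30 5.33 0.00
      vertex 7.30 5.33 21.71
    endloop
  endfacet
  facet normal 0.0000 1.0000 0.0000
    outer loop
      vertex 21.77 5.33 0.00
      vertex 7.30 5.33 21.71
      vertex 21.77 5.33 21.71
    endloop
  endfacet
  facet normal 1.0000 0.0000 0.0000
    outer loop
      vertex 7.30 5.33 0.00
      vertex 7.30 29.27 0.00
      vertex 7.30 29.27 21.71
    endloop
  endfacet
  facet normal 1.0000 0.0000 0.0000
    outer loop
      vertex 7.30 5.33 0.00
      vertex 7.30 29.27 21.71
      vertex 7.30 5.33 21.71
    endloop
  endfacet
  facet normal 0.0000 1.0000 0.0000
    outer loop
      vertex 7.30 29.27 0.00
      vertex 0.00 29.27 0.00
      vertex 0.00 29.27 21.71
    endloop
  endfacet
  facet normal 0.0000 1.0000 0.0000
    outer loop
      vertex 7.30 29.27 0.00
      vertex 0.00 29.27 21.71
      vertex 7.30 29.27 21.71
    endloop
  endfacet
  facet normal -1.0000 0.0000 0.0000
    outer loop
      vertex 0.00 29.27 0.00
      vertex 0.00 0.00 0.00
      vertex 0.00 0.00 21.71
    endloop
  endfacet
  facet normal -1.0000 0.0000 0.0000
    outer loop
      vertex 0.00 29.27 0.00
      vertex 0.00 0.00 21.71
      vertex 0.00 29.27 21.71
    endloop
  endfacet
endsolid part

The G0 Z moves step by Δz≈4.34 mm. Every layer's G1 loop is the same polygon, so the solid is a straight extrusion of it from z=0 to z≈21.7. Closing with flat bottom and top caps and triangulating gives 20 facets — an L-shaped prism: outer 21.8 × 29.3 mm, arm thicknesses ≈ 5.33 mm (horizontal) and 7.3 mm (vertical), extruded 21.7 mm in z.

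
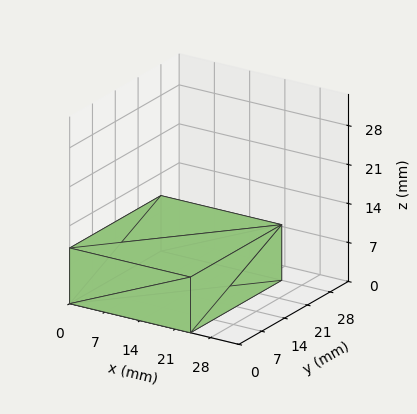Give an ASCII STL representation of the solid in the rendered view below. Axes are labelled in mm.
Reading the render: the shape is a rectangular box, roughly 24 × 28 mm footprint and 10 mm tall (dimensions read to the nearest mm from the axis ticks). For the STL, each face is triangulated and given an outward normal.

solid part
  facet normal 0.0000 0.0000 -1.0000
    outer loop
      vertex 24.000 28.000 0.000
      vertex 24.000 0.000 0.000
      vertex 0.000 0.000 0.000
    endloop
  endfacet
  facet normal 0.0000 0.0000 -1.0000
    outer loop
      vertex 0.000 28.000 0.000
      vertex 24.000 28.000 0.000
      vertex 0.000 0.000 0.000
    endloop
  endfacet
  facet normal 0.0000 0.0000 1.0000
    outer loop
      vertex 0.000 0.000 10.000
      vertex 24.000 0.000 10.000
      vertex 24.000 28.000 10.000
    endloop
  endfacet
  facet normal 0.0000 0.0000 1.0000
    outer loop
      vertex 0.000 0.000 10.000
      vertex 24.000 28.000 10.000
      vertex 0.000 28.000 10.000
    endloop
  endfacet
  facet normal 0.0000 -1.0000 0.0000
    outer loop
      vertex 0.000 0.000 0.000
      vertex 24.000 0.000 0.000
      vertex 24.000 0.000 10.000
    endloop
  endfacet
  facet normal 0.0000 -1.0000 0.0000
    outer loop
      vertex 0.000 0.000 0.000
      vertex 24.000 0.000 10.000
      vertex 0.000 0.000 10.000
    endloop
  endfacet
  facet normal 0.0000 1.0000 0.0000
    outer loop
      vertex 24.000 28.000 10.000
      vertex 24.000 28.000 0.000
      vertex 0.000 28.000 0.000
    endloop
  endfacet
  facet normal 0.0000 1.0000 0.0000
    outer loop
      vertex 0.000 28.000 10.000
      vertex 24.000 28.000 10.000
      vertex 0.000 28.000 0.000
    endloop
  endfacet
  facet normal -1.0000 0.0000 0.0000
    outer loop
      vertex 0.000 28.000 10.000
      vertex 0.000 28.000 0.000
      vertex 0.000 0.000 0.000
    endloop
  endfacet
  facet normal -1.0000 0.0000 0.0000
    outer loop
      vertex 0.000 0.000 10.000
      vertex 0.000 28.000 10.000
      vertex 0.000 0.000 0.000
    endloop
  endfacet
  facet normal 1.0000 0.0000 0.0000
    outer loop
      vertex 24.000 0.000 0.000
      vertex 24.000 28.000 0.000
      vertex 24.000 28.000 10.000
    endloop
  endfacet
  facet normal 1.0000 0.0000 0.0000
    outer loop
      vertex 24.000 0.000 0.000
      vertex 24.000 28.000 10.000
      vertex 24.000 0.000 10.000
    endloop
  endfacet
endsolid part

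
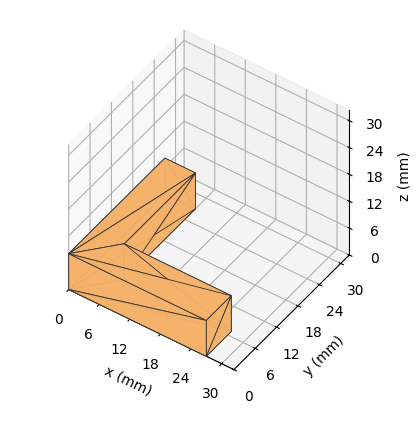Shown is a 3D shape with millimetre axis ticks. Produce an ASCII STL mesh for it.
Reading the render: the shape is an L-shaped prism: outer 27 × 27 mm, arm thicknesses ≈ 7 mm (horizontal) and 6 mm (vertical), extruded 8 mm in z (dimensions read to the nearest mm from the axis ticks). For the STL, each face is triangulated and given an outward normal.

solid part
  facet normal 0.0000 0.0000 -1.0000
    outer loop
      vertex 27.0 7.0 0.0
      vertex 27.0 0.0 0.0
      vertex 0.0 0.0 0.0
    endloop
  endfacet
  facet normal 0.0000 0.0000 -1.0000
    outer loop
      vertex 6.0 7.0 0.0
      vertex 27.0 7.0 0.0
      vertex 0.0 0.0 0.0
    endloop
  endfacet
  facet normal 0.0000 0.0000 -1.0000
    outer loop
      vertex 6.0 27.0 0.0
      vertex 6.0 7.0 0.0
      vertex 0.0 0.0 0.0
    endloop
  endfacet
  facet normal 0.0000 0.0000 -1.0000
    outer loop
      vertex 0.0 27.0 0.0
      vertex 6.0 27.0 0.0
      vertex 0.0 0.0 0.0
    endloop
  endfacet
  facet normal 0.0000 0.0000 1.0000
    outer loop
      vertex 0.0 0.0 8.0
      vertex 27.0 0.0 8.0
      vertex 27.0 7.0 8.0
    endloop
  endfacet
  facet normal 0.0000 0.0000 1.0000
    outer loop
      vertex 0.0 0.0 8.0
      vertex 27.0 7.0 8.0
      vertex 6.0 7.0 8.0
    endloop
  endfacet
  facet normal 0.0000 0.0000 1.0000
    outer loop
      vertex 0.0 0.0 8.0
      vertex 6.0 7.0 8.0
      vertex 6.0 27.0 8.0
    endloop
  endfacet
  facet normal 0.0000 0.0000 1.0000
    outer loop
      vertex 0.0 0.0 8.0
      vertex 6.0 27.0 8.0
      vertex 0.0 27.0 8.0
    endloop
  endfacet
  facet normal 0.0000 -1.0000 0.0000
    outer loop
      vertex 0.0 0.0 0.0
      vertex 27.0 0.0 0.0
      vertex 27.0 0.0 8.0
    endloop
  endfacet
  facet normal 0.0000 -1.0000 0.0000
    outer loop
      vertex 0.0 0.0 0.0
      vertex 27.0 0.0 8.0
      vertex 0.0 0.0 8.0
    endloop
  endfacet
  facet normal 1.0000 0.0000 0.0000
    outer loop
      vertex 27.0 0.0 0.0
      vertex 27.0 7.0 0.0
      vertex 27.0 7.0 8.0
    endloop
  endfacet
  facet normal 1.0000 0.0000 0.0000
    outer loop
      vertex 27.0 0.0 0.0
      vertex 27.0 7.0 8.0
      vertex 27.0 0.0 8.0
    endloop
  endfacet
  facet normal 0.0000 1.0000 0.0000
    outer loop
      vertex 27.0 7.0 0.0
      vertex 6.0 7.0 0.0
      vertex 6.0 7.0 8.0
    endloop
  endfacet
  facet normal 0.0000 1.0000 0.0000
    outer loop
      vertex 27.0 7.0 0.0
      vertex 6.0 7.0 8.0
      vertex 27.0 7.0 8.0
    endloop
  endfacet
  facet normal 1.0000 0.0000 0.0000
    outer loop
      vertex 6.0 7.0 0.0
      vertex 6.0 27.0 0.0
      vertex 6.0 27.0 8.0
    endloop
  endfacet
  facet normal 1.0000 0.0000 0.0000
    outer loop
      vertex 6.0 7.0 0.0
      vertex 6.0 27.0 8.0
      vertex 6.0 7.0 8.0
    endloop
  endfacet
  facet normal 0.0000 1.0000 0.0000
    outer loop
      vertex 6.0 27.0 0.0
      vertex 0.0 27.0 0.0
      vertex 0.0 27.0 8.0
    endloop
  endfacet
  facet normal 0.0000 1.0000 0.0000
    outer loop
      vertex 6.0 27.0 0.0
      vertex 0.0 27.0 8.0
      vertex 6.0 27.0 8.0
    endloop
  endfacet
  facet normal -1.0000 0.0000 0.0000
    outer loop
      vertex 0.0 27.0 0.0
      vertex 0.0 0.0 0.0
      vertex 0.0 0.0 8.0
    endloop
  endfacet
  facet normal -1.0000 0.0000 0.0000
    outer loop
      vertex 0.0 27.0 0.0
      vertex 0.0 0.0 8.0
      vertex 0.0 27.0 8.0
    endloop
  endfacet
endsolid part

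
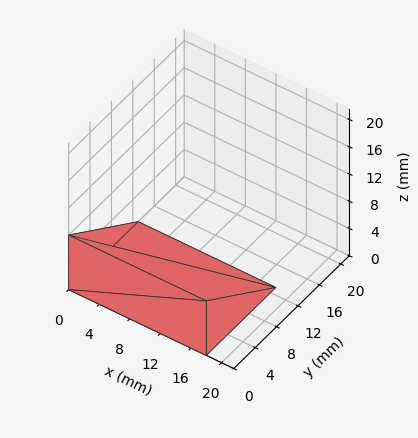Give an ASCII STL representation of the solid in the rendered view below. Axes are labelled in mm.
Reading the render: the shape is a wedge (ramp): 18 × 13 mm base, rising to 8 mm along the y=0 edge and sloping linearly to z=0 at y=13 (dimensions read to the nearest mm from the axis ticks). For the STL, each face is triangulated and given an outward normal.

solid part
  facet normal 0.0000 0.0000 -1.0000
    outer loop
      vertex 18.000 13.000 0.000
      vertex 18.000 0.000 0.000
      vertex 0.000 0.000 0.000
    endloop
  endfacet
  facet normal 0.0000 0.0000 -1.0000
    outer loop
      vertex 0.000 13.000 0.000
      vertex 18.000 13.000 0.000
      vertex 0.000 0.000 0.000
    endloop
  endfacet
  facet normal 0.0000 -1.0000 0.0000
    outer loop
      vertex 0.000 0.000 0.000
      vertex 18.000 0.000 0.000
      vertex 18.000 0.000 8.000
    endloop
  endfacet
  facet normal 0.0000 -1.0000 0.0000
    outer loop
      vertex 0.000 0.000 0.000
      vertex 18.000 0.000 8.000
      vertex 0.000 0.000 8.000
    endloop
  endfacet
  facet normal 0.0000 0.5241 0.8517
    outer loop
      vertex 0.000 0.000 8.000
      vertex 18.000 0.000 8.000
      vertex 18.000 13.000 0.000
    endloop
  endfacet
  facet normal 0.0000 0.5241 0.8517
    outer loop
      vertex 0.000 0.000 8.000
      vertex 18.000 13.000 0.000
      vertex 0.000 13.000 0.000
    endloop
  endfacet
  facet normal -1.0000 0.0000 0.0000
    outer loop
      vertex 0.000 0.000 8.000
      vertex 0.000 13.000 0.000
      vertex 0.000 0.000 0.000
    endloop
  endfacet
  facet normal 1.0000 0.0000 0.0000
    outer loop
      vertex 18.000 0.000 0.000
      vertex 18.000 13.000 0.000
      vertex 18.000 0.000 8.000
    endloop
  endfacet
endsolid part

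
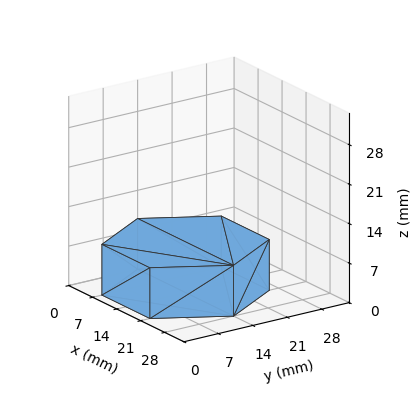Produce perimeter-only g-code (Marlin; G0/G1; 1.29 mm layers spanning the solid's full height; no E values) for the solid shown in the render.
Reading the render: the shape is a regular 6-sided prism (a cylinder approximated with 6 flat sides), circumscribed radius ≈ 14 mm, height ≈ 9 mm (dimensions read to the nearest mm from the axis ticks). For the g-code, the solid's height is divided into equal slices at the stated Δz and each level perimeter traced with G1 moves after a G0 lift.

; perimeter-only toolpath
G21 ; units = mm
G90 ; absolute positioning
G28 ; home
; layer 1
G0 Z1.29
G0 X28.00 Y14.00
G1 X21.00 Y26.12
G1 X7.00 Y26.12
G1 X0.00 Y14.00
G1 X7.00 Y1.88
G1 X21.00 Y1.88
G1 X28.00 Y14.00
; layer 2
G0 Z2.57
G0 X28.00 Y14.00
G1 X21.00 Y26.12
G1 X7.00 Y26.12
G1 X0.00 Y14.00
G1 X7.00 Y1.88
G1 X21.00 Y1.88
G1 X28.00 Y14.00
; layer 3
G0 Z3.86
G0 X28.00 Y14.00
G1 X21.00 Y26.12
G1 X7.00 Y26.12
G1 X0.00 Y14.00
G1 X7.00 Y1.88
G1 X21.00 Y1.88
G1 X28.00 Y14.00
; layer 4
G0 Z5.14
G0 X28.00 Y14.00
G1 X21.00 Y26.12
G1 X7.00 Y26.12
G1 X0.00 Y14.00
G1 X7.00 Y1.88
G1 X21.00 Y1.88
G1 X28.00 Y14.00
; layer 5
G0 Z6.43
G0 X28.00 Y14.00
G1 X21.00 Y26.12
G1 X7.00 Y26.12
G1 X0.00 Y14.00
G1 X7.00 Y1.88
G1 X21.00 Y1.88
G1 X28.00 Y14.00
; layer 6
G0 Z7.71
G0 X28.00 Y14.00
G1 X21.00 Y26.12
G1 X7.00 Y26.12
G1 X0.00 Y14.00
G1 X7.00 Y1.88
G1 X21.00 Y1.88
G1 X28.00 Y14.00
; layer 7
G0 Z9.00
G0 X28.00 Y14.00
G1 X21.00 Y26.12
G1 X7.00 Y26.12
G1 X0.00 Y14.00
G1 X7.00 Y1.88
G1 X21.00 Y1.88
G1 X28.00 Y14.00
M2 ; end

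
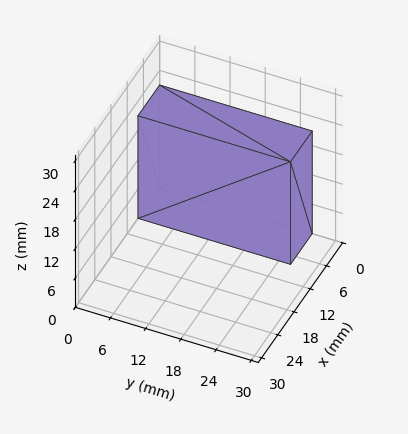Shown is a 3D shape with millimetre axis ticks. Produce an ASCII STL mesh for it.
Reading the render: the shape is a rectangular box, roughly 8 × 26 mm footprint and 21 mm tall (dimensions read to the nearest mm from the axis ticks). For the STL, each face is triangulated and given an outward normal.

solid part
  facet normal 0.0000 0.0000 -1.0000
    outer loop
      vertex 8.000 26.000 0.000
      vertex 8.000 0.000 0.000
      vertex 0.000 0.000 0.000
    endloop
  endfacet
  facet normal 0.0000 0.0000 -1.0000
    outer loop
      vertex 0.000 26.000 0.000
      vertex 8.000 26.000 0.000
      vertex 0.000 0.000 0.000
    endloop
  endfacet
  facet normal 0.0000 0.0000 1.0000
    outer loop
      vertex 0.000 0.000 21.000
      vertex 8.000 0.000 21.000
      vertex 8.000 26.000 21.000
    endloop
  endfacet
  facet normal 0.0000 0.0000 1.0000
    outer loop
      vertex 0.000 0.000 21.000
      vertex 8.000 26.000 21.000
      vertex 0.000 26.000 21.000
    endloop
  endfacet
  facet normal 0.0000 -1.0000 0.0000
    outer loop
      vertex 0.000 0.000 0.000
      vertex 8.000 0.000 0.000
      vertex 8.000 0.000 21.000
    endloop
  endfacet
  facet normal 0.0000 -1.0000 0.0000
    outer loop
      vertex 0.000 0.000 0.000
      vertex 8.000 0.000 21.000
      vertex 0.000 0.000 21.000
    endloop
  endfacet
  facet normal 0.0000 1.0000 0.0000
    outer loop
      vertex 8.000 26.000 21.000
      vertex 8.000 26.000 0.000
      vertex 0.000 26.000 0.000
    endloop
  endfacet
  facet normal 0.0000 1.0000 0.0000
    outer loop
      vertex 0.000 26.000 21.000
      vertex 8.000 26.000 21.000
      vertex 0.000 26.000 0.000
    endloop
  endfacet
  facet normal -1.0000 0.0000 0.0000
    outer loop
      vertex 0.000 26.000 21.000
      vertex 0.000 26.000 0.000
      vertex 0.000 0.000 0.000
    endloop
  endfacet
  facet normal -1.0000 0.0000 0.0000
    outer loop
      vertex 0.000 0.000 21.000
      vertex 0.000 26.000 21.000
      vertex 0.000 0.000 0.000
    endloop
  endfacet
  facet normal 1.0000 0.0000 0.0000
    outer loop
      vertex 8.000 0.000 0.000
      vertex 8.000 26.000 0.000
      vertex 8.000 26.000 21.000
    endloop
  endfacet
  facet normal 1.0000 0.0000 0.0000
    outer loop
      vertex 8.000 0.000 0.000
      vertex 8.000 26.000 21.000
      vertex 8.000 0.000 21.000
    endloop
  endfacet
endsolid part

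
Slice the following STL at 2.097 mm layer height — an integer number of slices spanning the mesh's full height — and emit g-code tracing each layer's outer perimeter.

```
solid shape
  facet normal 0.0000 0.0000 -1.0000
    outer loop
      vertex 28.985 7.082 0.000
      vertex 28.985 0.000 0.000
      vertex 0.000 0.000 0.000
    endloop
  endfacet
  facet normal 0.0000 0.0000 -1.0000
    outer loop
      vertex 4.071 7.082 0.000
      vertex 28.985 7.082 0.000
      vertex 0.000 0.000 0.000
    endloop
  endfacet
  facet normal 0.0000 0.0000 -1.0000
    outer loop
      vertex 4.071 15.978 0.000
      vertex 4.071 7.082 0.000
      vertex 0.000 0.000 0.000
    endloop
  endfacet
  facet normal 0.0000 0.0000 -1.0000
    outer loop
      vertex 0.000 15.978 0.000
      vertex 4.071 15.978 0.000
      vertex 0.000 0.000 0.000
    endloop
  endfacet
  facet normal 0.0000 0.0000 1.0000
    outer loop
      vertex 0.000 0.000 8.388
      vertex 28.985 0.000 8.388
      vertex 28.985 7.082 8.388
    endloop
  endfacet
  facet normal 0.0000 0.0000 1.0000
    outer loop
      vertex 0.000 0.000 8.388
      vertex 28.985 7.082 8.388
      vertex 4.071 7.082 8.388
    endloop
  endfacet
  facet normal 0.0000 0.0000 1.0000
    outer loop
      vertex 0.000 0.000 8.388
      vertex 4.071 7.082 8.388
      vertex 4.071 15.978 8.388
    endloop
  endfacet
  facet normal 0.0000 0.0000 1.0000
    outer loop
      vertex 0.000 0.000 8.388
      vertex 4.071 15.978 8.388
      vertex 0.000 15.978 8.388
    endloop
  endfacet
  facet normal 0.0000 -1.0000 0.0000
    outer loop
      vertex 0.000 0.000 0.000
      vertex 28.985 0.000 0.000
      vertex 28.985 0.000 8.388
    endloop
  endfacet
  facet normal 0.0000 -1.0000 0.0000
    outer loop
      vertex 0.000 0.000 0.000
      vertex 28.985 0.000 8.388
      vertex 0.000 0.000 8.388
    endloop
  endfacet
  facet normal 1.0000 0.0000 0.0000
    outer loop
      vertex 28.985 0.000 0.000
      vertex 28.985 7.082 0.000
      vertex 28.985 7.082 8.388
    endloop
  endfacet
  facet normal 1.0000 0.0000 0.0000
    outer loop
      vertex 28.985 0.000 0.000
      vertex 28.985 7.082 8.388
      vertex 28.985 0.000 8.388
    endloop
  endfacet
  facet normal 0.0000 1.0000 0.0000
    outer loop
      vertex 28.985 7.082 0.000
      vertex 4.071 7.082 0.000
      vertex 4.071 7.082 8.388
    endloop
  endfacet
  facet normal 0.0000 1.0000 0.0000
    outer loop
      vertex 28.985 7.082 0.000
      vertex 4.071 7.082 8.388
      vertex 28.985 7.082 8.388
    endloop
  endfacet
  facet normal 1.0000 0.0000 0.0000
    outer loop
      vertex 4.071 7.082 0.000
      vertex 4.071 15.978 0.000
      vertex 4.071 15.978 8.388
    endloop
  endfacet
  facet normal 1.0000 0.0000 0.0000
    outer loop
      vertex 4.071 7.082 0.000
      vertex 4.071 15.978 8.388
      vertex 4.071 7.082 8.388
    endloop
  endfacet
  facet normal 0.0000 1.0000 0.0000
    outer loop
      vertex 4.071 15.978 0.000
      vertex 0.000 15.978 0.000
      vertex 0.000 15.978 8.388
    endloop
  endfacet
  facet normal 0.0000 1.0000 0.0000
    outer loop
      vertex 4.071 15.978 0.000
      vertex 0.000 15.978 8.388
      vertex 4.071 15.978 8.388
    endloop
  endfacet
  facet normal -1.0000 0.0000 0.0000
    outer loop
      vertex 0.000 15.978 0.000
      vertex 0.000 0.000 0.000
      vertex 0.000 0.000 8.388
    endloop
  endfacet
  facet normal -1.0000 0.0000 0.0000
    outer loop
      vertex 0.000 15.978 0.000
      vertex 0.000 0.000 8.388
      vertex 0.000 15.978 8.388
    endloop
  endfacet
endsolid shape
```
; perimeter-only toolpath
G21 ; units = mm
G90 ; absolute positioning
G28 ; home
; layer 1
G0 Z2.097
G0 X0.000 Y0.000
G1 X28.985 Y0.000
G1 X28.985 Y7.082
G1 X4.071 Y7.082
G1 X4.071 Y15.978
G1 X0.000 Y15.978
G1 X0.000 Y0.000
; layer 2
G0 Z4.194
G0 X0.000 Y0.000
G1 X28.985 Y0.000
G1 X28.985 Y7.082
G1 X4.071 Y7.082
G1 X4.071 Y15.978
G1 X0.000 Y15.978
G1 X0.000 Y0.000
; layer 3
G0 Z6.291
G0 X0.000 Y0.000
G1 X28.985 Y0.000
G1 X28.985 Y7.082
G1 X4.071 Y7.082
G1 X4.071 Y15.978
G1 X0.000 Y15.978
G1 X0.000 Y0.000
; layer 4
G0 Z8.388
G0 X0.000 Y0.000
G1 X28.985 Y0.000
G1 X28.985 Y7.082
G1 X4.071 Y7.082
G1 X4.071 Y15.978
G1 X0.000 Y15.978
G1 X0.000 Y0.000
M2 ; end

The solid is an L-shaped prism: outer 29 × 16 mm, arm thicknesses ≈ 7.08 mm (horizontal) and 4.07 mm (vertical), extruded 8.39 mm in z. Slicing at Δz = 2.097 mm — 4 equal slices spanning the solid's height, so layer i sits at z = i·h/4 — gives 4 non-empty perimeters. Each is a 6-segment closed polygon; G0 lifts to the layer z and rapids to the start vertex, then G1 traces the edges.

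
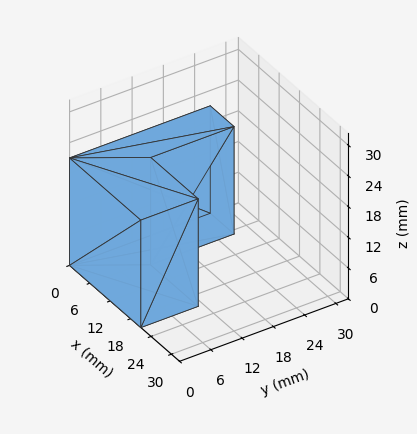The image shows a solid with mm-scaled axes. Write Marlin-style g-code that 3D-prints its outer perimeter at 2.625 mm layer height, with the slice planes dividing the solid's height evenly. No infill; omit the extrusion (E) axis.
Reading the render: the shape is an L-shaped prism: outer 21 × 27 mm, arm thicknesses ≈ 11 mm (horizontal) and 7 mm (vertical), extruded 21 mm in z (dimensions read to the nearest mm from the axis ticks). For the g-code, the solid's height is divided into equal slices at the stated Δz and each level perimeter traced with G1 moves after a G0 lift.

; perimeter-only toolpath
G21 ; units = mm
G90 ; absolute positioning
G28 ; home
; layer 1
G0 Z2.625
G0 X0.000 Y0.000
G1 X21.000 Y0.000
G1 X21.000 Y11.000
G1 X7.000 Y11.000
G1 X7.000 Y27.000
G1 X0.000 Y27.000
G1 X0.000 Y0.000
; layer 2
G0 Z5.250
G0 X0.000 Y0.000
G1 X21.000 Y0.000
G1 X21.000 Y11.000
G1 X7.000 Y11.000
G1 X7.000 Y27.000
G1 X0.000 Y27.000
G1 X0.000 Y0.000
; layer 3
G0 Z7.875
G0 X0.000 Y0.000
G1 X21.000 Y0.000
G1 X21.000 Y11.000
G1 X7.000 Y11.000
G1 X7.000 Y27.000
G1 X0.000 Y27.000
G1 X0.000 Y0.000
; layer 4
G0 Z10.500
G0 X0.000 Y0.000
G1 X21.000 Y0.000
G1 X21.000 Y11.000
G1 X7.000 Y11.000
G1 X7.000 Y27.000
G1 X0.000 Y27.000
G1 X0.000 Y0.000
; layer 5
G0 Z13.125
G0 X0.000 Y0.000
G1 X21.000 Y0.000
G1 X21.000 Y11.000
G1 X7.000 Y11.000
G1 X7.000 Y27.000
G1 X0.000 Y27.000
G1 X0.000 Y0.000
; layer 6
G0 Z15.750
G0 X0.000 Y0.000
G1 X21.000 Y0.000
G1 X21.000 Y11.000
G1 X7.000 Y11.000
G1 X7.000 Y27.000
G1 X0.000 Y27.000
G1 X0.000 Y0.000
; layer 7
G0 Z18.375
G0 X0.000 Y0.000
G1 X21.000 Y0.000
G1 X21.000 Y11.000
G1 X7.000 Y11.000
G1 X7.000 Y27.000
G1 X0.000 Y27.000
G1 X0.000 Y0.000
; layer 8
G0 Z21.000
G0 X0.000 Y0.000
G1 X21.000 Y0.000
G1 X21.000 Y11.000
G1 X7.000 Y11.000
G1 X7.000 Y27.000
G1 X0.000 Y27.000
G1 X0.000 Y0.000
M2 ; end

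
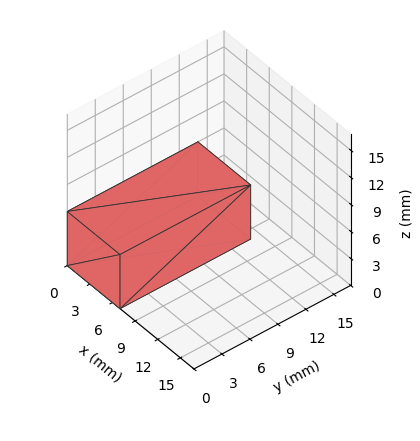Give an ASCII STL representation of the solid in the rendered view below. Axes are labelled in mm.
Reading the render: the shape is a rectangular box, roughly 7 × 14 mm footprint and 6 mm tall (dimensions read to the nearest mm from the axis ticks). For the STL, each face is triangulated and given an outward normal.

solid part
  facet normal 0.0000 0.0000 -1.0000
    outer loop
      vertex 7.00 14.00 0.00
      vertex 7.00 0.00 0.00
      vertex 0.00 0.00 0.00
    endloop
  endfacet
  facet normal 0.0000 0.0000 -1.0000
    outer loop
      vertex 0.00 14.00 0.00
      vertex 7.00 14.00 0.00
      vertex 0.00 0.00 0.00
    endloop
  endfacet
  facet normal 0.0000 0.0000 1.0000
    outer loop
      vertex 0.00 0.00 6.00
      vertex 7.00 0.00 6.00
      vertex 7.00 14.00 6.00
    endloop
  endfacet
  facet normal 0.0000 0.0000 1.0000
    outer loop
      vertex 0.00 0.00 6.00
      vertex 7.00 14.00 6.00
      vertex 0.00 14.00 6.00
    endloop
  endfacet
  facet normal 0.0000 -1.0000 0.0000
    outer loop
      vertex 0.00 0.00 0.00
      vertex 7.00 0.00 0.00
      vertex 7.00 0.00 6.00
    endloop
  endfacet
  facet normal 0.0000 -1.0000 0.0000
    outer loop
      vertex 0.00 0.00 0.00
      vertex 7.00 0.00 6.00
      vertex 0.00 0.00 6.00
    endloop
  endfacet
  facet normal 0.0000 1.0000 0.0000
    outer loop
      vertex 7.00 14.00 6.00
      vertex 7.00 14.00 0.00
      vertex 0.00 14.00 0.00
    endloop
  endfacet
  facet normal 0.0000 1.0000 0.0000
    outer loop
      vertex 0.00 14.00 6.00
      vertex 7.00 14.00 6.00
      vertex 0.00 14.00 0.00
    endloop
  endfacet
  facet normal -1.0000 0.0000 0.0000
    outer loop
      vertex 0.00 14.00 6.00
      vertex 0.00 14.00 0.00
      vertex 0.00 0.00 0.00
    endloop
  endfacet
  facet normal -1.0000 0.0000 0.0000
    outer loop
      vertex 0.00 0.00 6.00
      vertex 0.00 14.00 6.00
      vertex 0.00 0.00 0.00
    endloop
  endfacet
  facet normal 1.0000 0.0000 0.0000
    outer loop
      vertex 7.00 0.00 0.00
      vertex 7.00 14.00 0.00
      vertex 7.00 14.00 6.00
    endloop
  endfacet
  facet normal 1.0000 0.0000 0.0000
    outer loop
      vertex 7.00 0.00 0.00
      vertex 7.00 14.00 6.00
      vertex 7.00 0.00 6.00
    endloop
  endfacet
endsolid part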